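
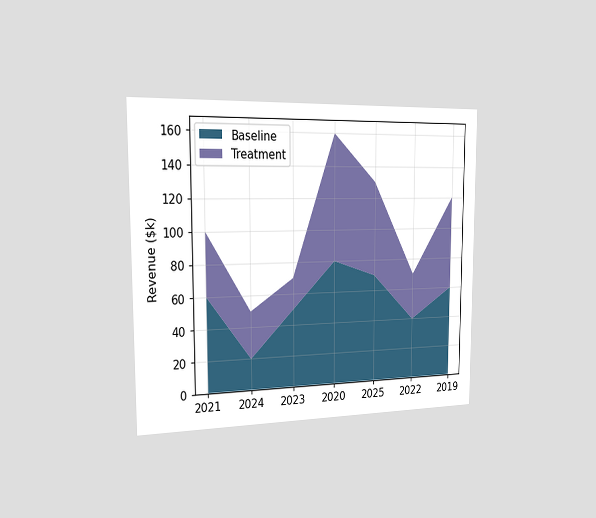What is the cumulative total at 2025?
The chart is viewed slightly from the left. The stacked total at 2025 reaches $130k.

$130k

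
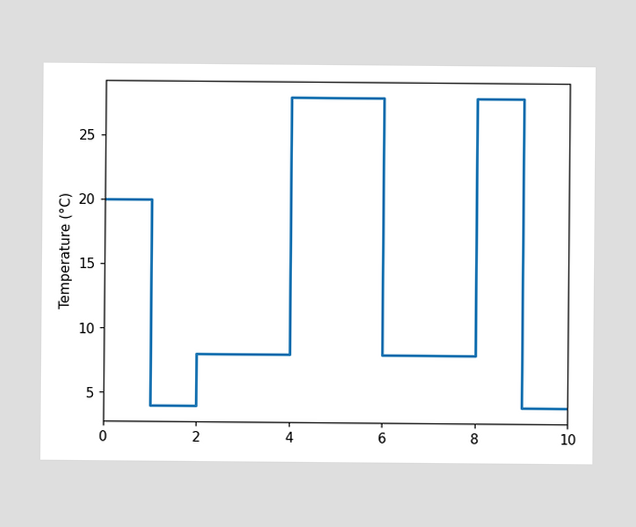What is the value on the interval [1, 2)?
4°C

On [1, 2) the step sits at 4°C.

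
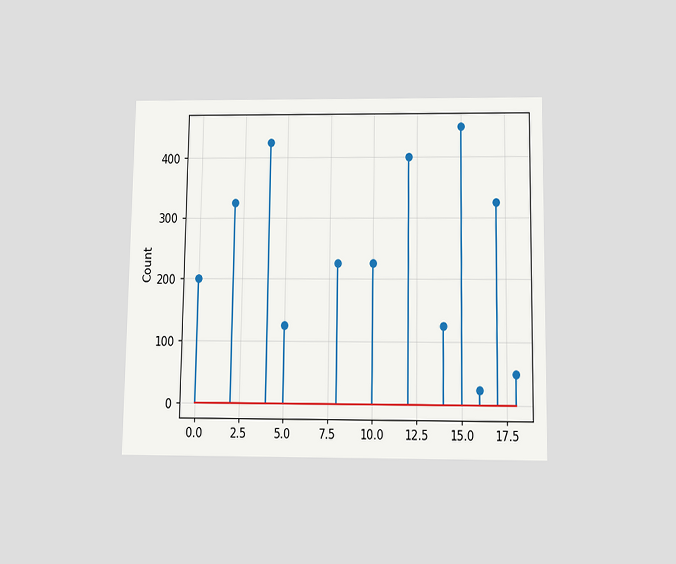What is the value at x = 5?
The chart is viewed slightly from below. The stem at x=5 reaches 125.

125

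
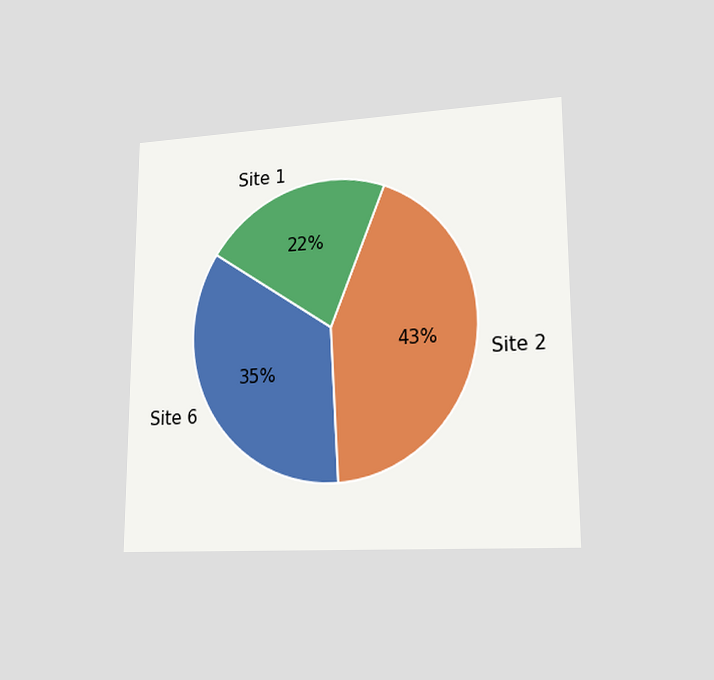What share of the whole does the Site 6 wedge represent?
35%

The chart is viewed at a slight angle. The Site 6 slice takes up 35% of the pie.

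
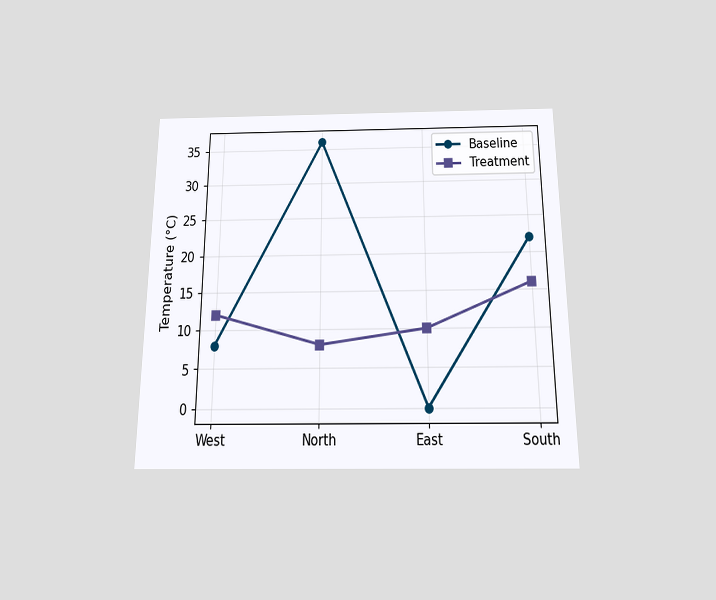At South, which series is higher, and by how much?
The chart is viewed slightly from below. At South, Baseline sits above the other line by 6°C.

Baseline, by 6°C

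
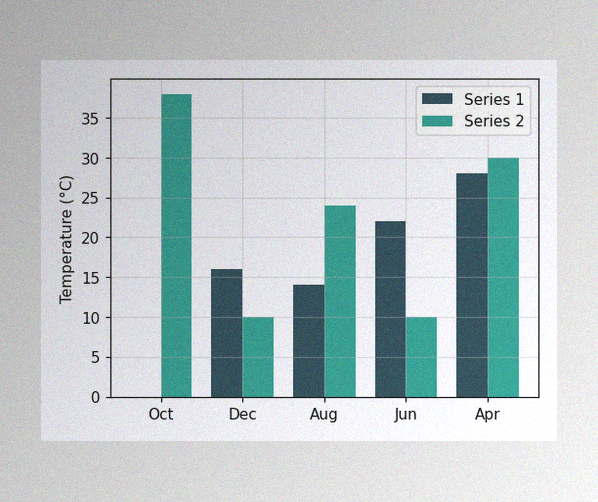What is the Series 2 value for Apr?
30°C

The image has some photo noise and uneven lighting. The Series 2 bar at Apr reaches 30°C on the y-axis.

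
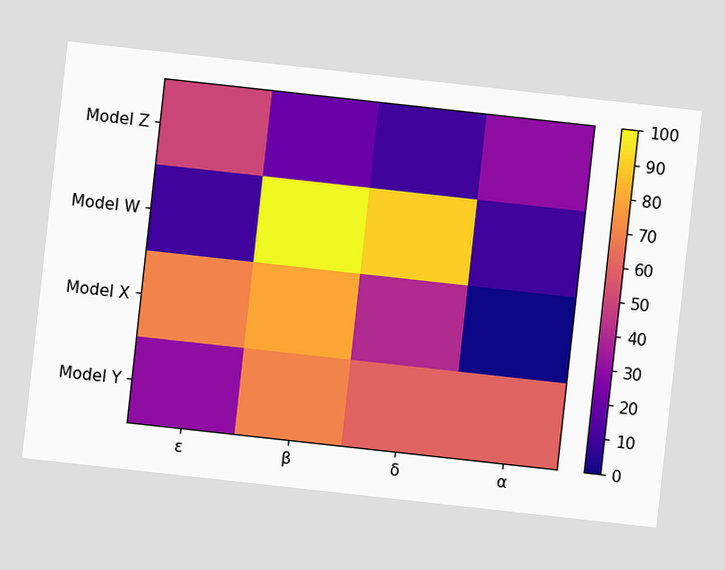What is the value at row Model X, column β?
80

The chart is tilted about 6° clockwise. Matching cell (Model X, β) against the colorbar gives 80.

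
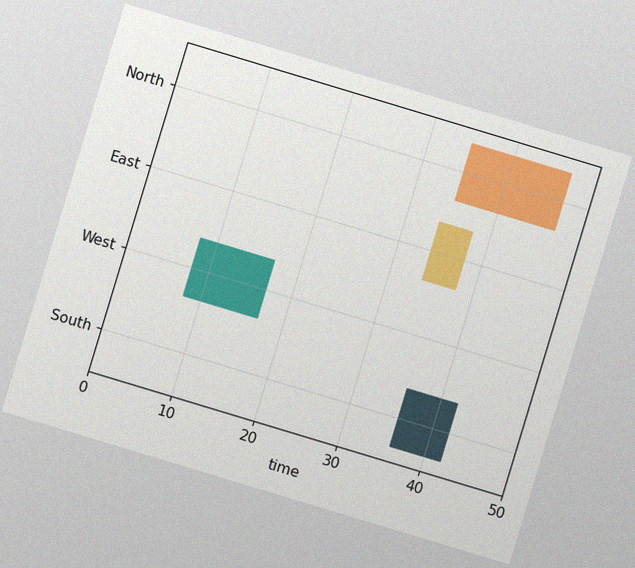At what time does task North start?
35

The chart is tilted about 17° clockwise, with some photo noise. The North bar begins at t=35.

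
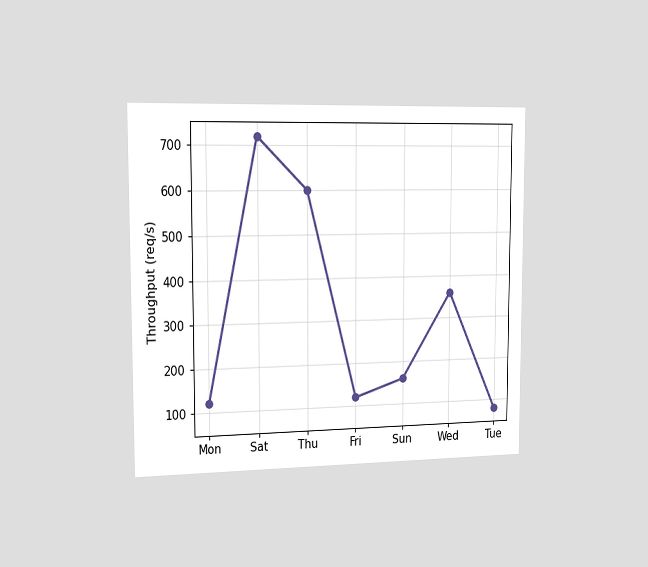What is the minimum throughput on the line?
The chart is viewed slightly from the left. The lowest point is at Tue, and reading across to the y-axis gives 80req/s.

80req/s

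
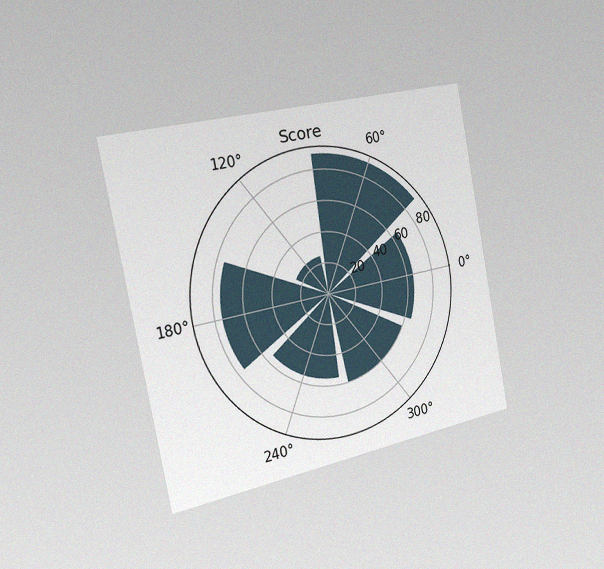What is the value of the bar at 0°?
65

The chart is tilted about 11° counter-clockwise and viewed slightly from the left, with some photo noise. The bar at 0° reaches 65 on the radial axis.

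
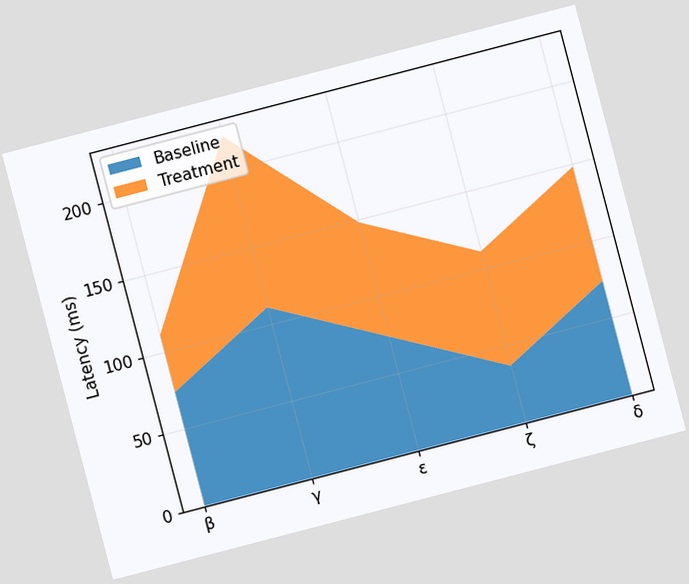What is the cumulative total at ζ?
111ms

The chart is tilted about 15° counter-clockwise. The stacked total at ζ reaches 111ms.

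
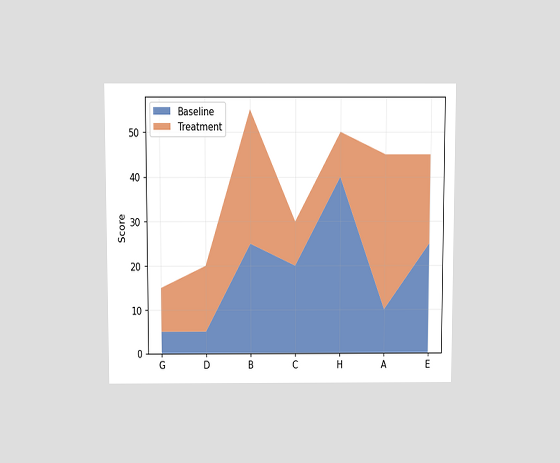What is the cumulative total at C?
The chart is viewed slightly from above. The stacked total at C reaches 30.

30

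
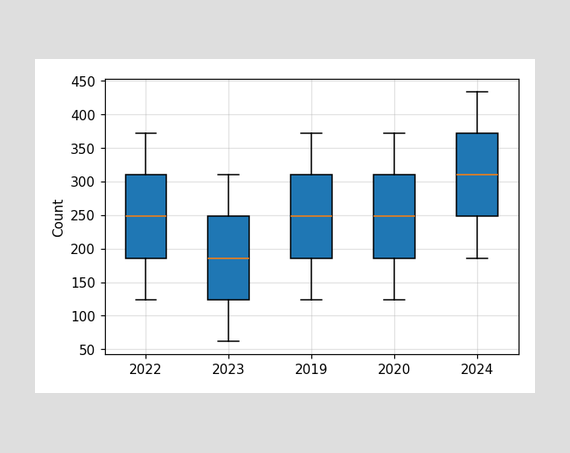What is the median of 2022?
248

The median line in the 2022 box sits at 248.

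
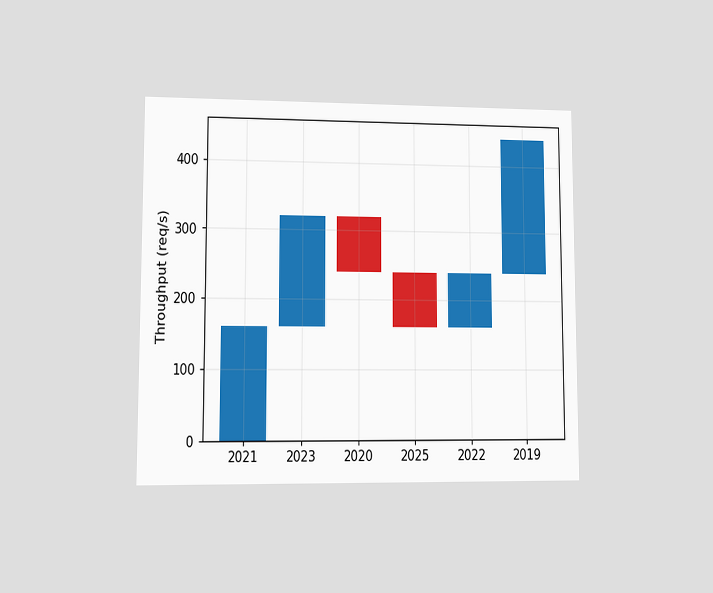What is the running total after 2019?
The chart is viewed at a slight angle. After 2019 the running total reaches 440req/s.

440req/s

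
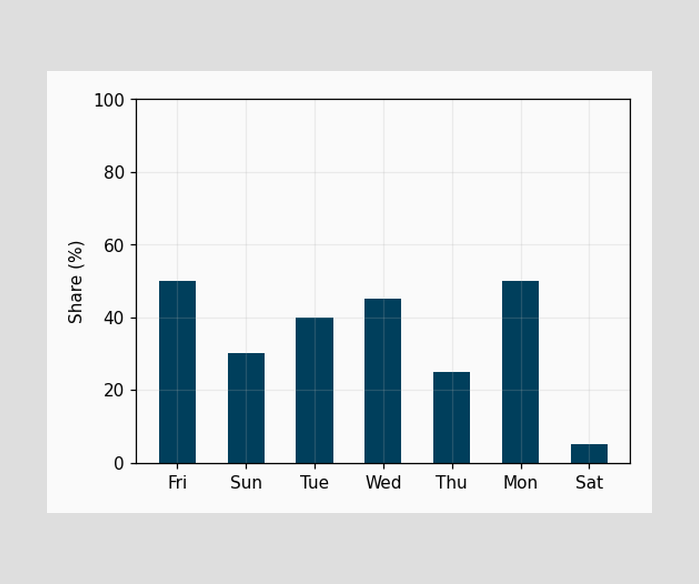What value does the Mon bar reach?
Reading along the chart's y-axis, the Mon bar reaches 50%.

50%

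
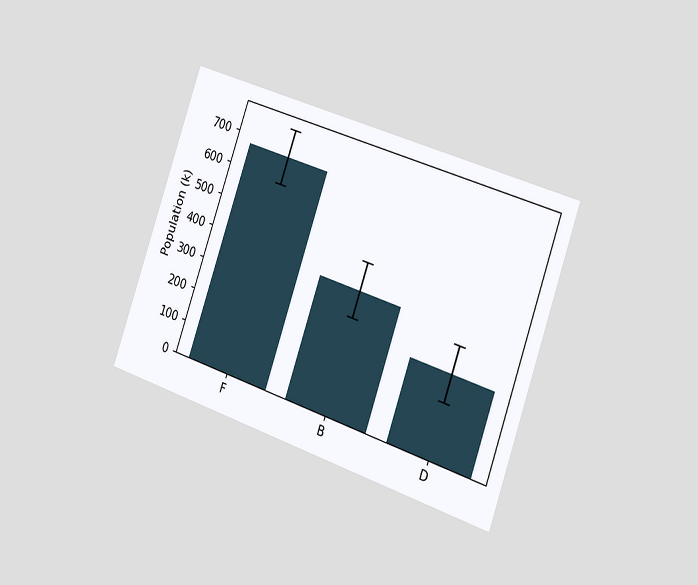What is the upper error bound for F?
The chart is tilted about 19° clockwise and viewed slightly from the right. The F bar's upper whisker reaches 756k.

756k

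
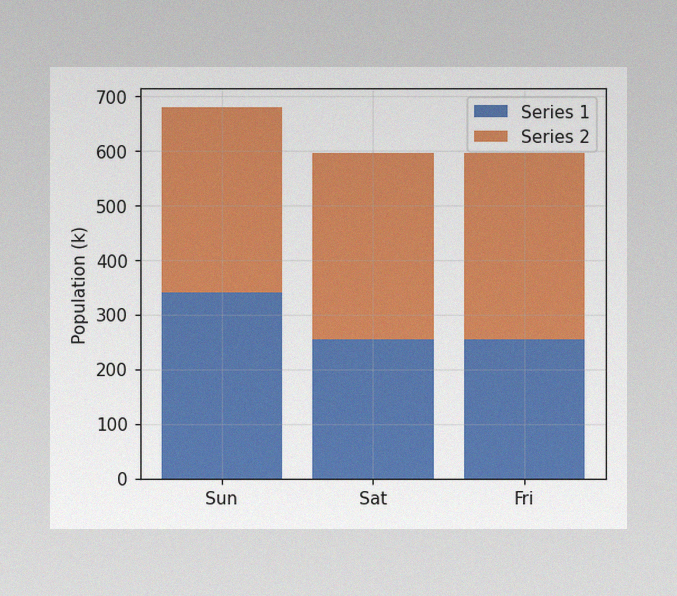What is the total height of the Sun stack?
680k

The image has some photo noise and uneven lighting. The Sun stack's top reaches 680k on the y-axis.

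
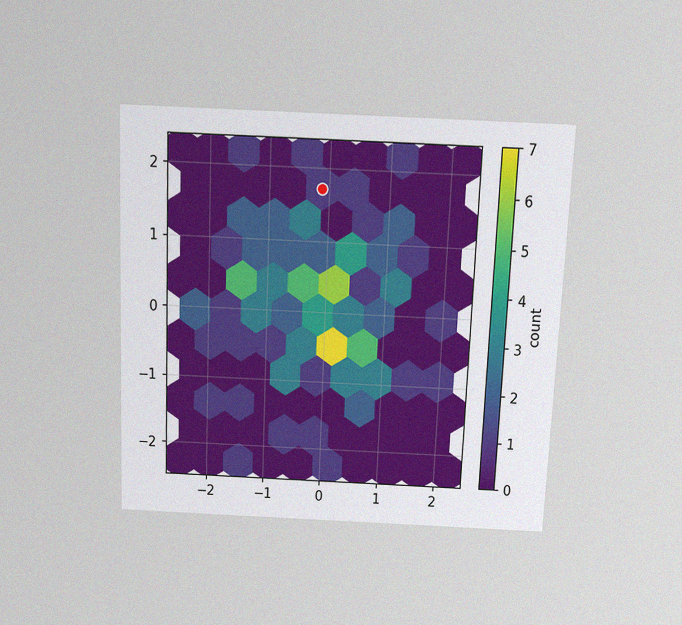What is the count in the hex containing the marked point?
The chart is tilted about 2° clockwise and viewed slightly from above, with some photo noise. The marked hex reads 1 on the colorbar.

1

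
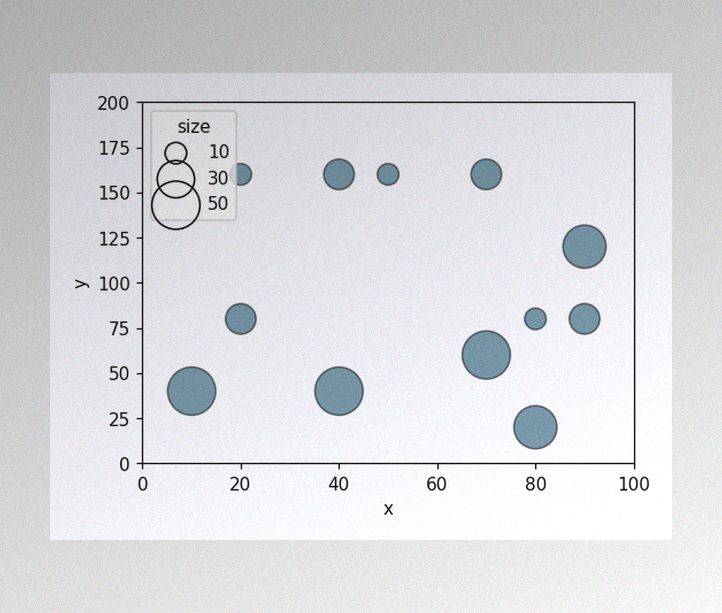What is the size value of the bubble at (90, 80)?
20

The image has some photo noise and uneven lighting. Matching the bubble at (90, 80) against the size legend gives 20.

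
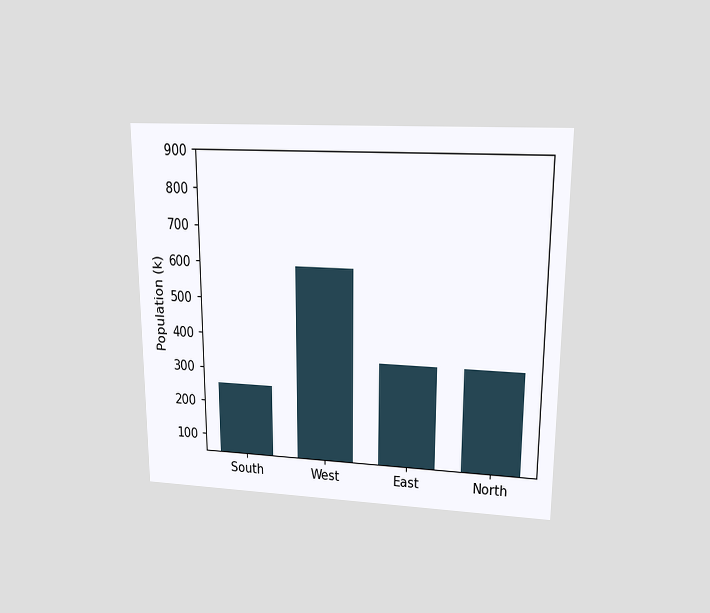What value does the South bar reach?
The chart is viewed at a slight angle. Reading along the chart's y-axis, the South bar reaches 255k.

255k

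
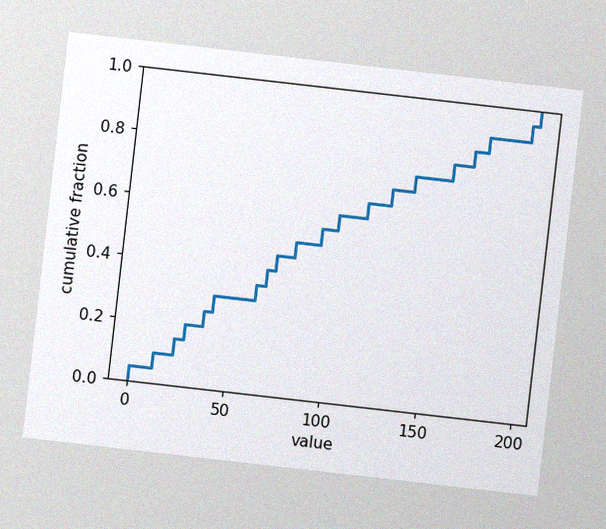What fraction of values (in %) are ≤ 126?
70%

The chart is tilted about 7° clockwise, with some photo noise. At x=126 the ECDF step is at 70%.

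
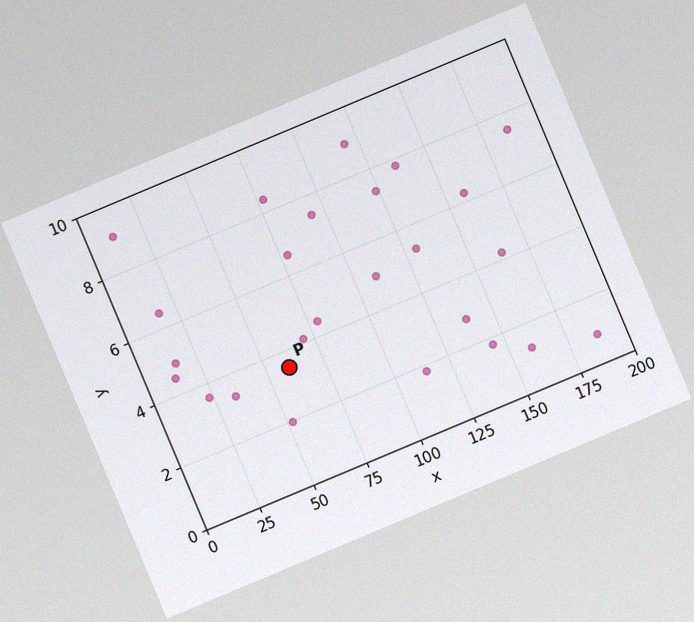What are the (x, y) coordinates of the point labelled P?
The chart is tilted about 23° counter-clockwise, with some photo noise. Following the gridlines from P to each axis, P sits at (60, 3.5).

(60, 3.5)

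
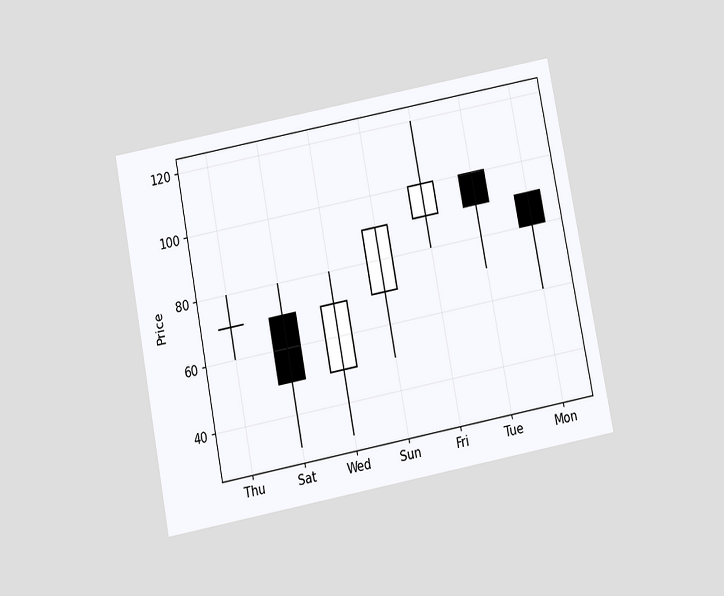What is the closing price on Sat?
The chart is tilted about 11° counter-clockwise and viewed slightly from below. The Sat candle closes at 50.

50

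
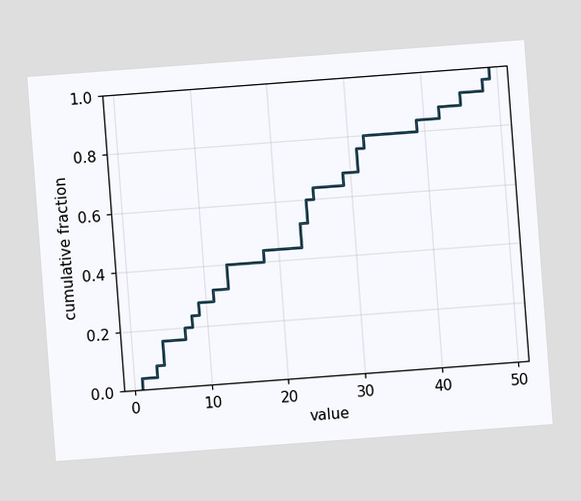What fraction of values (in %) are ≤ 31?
76%

The chart is tilted about 4° counter-clockwise. At x=31 the ECDF step is at 76%.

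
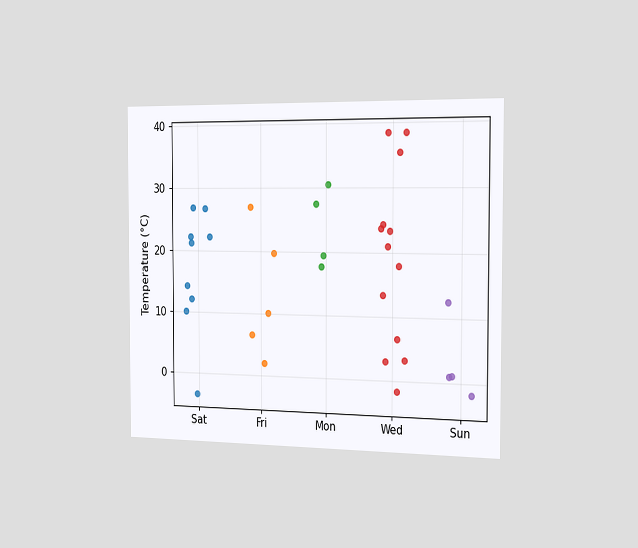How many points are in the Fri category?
The chart is viewed slightly from the right. Counting the markers in the Fri column gives 5.

5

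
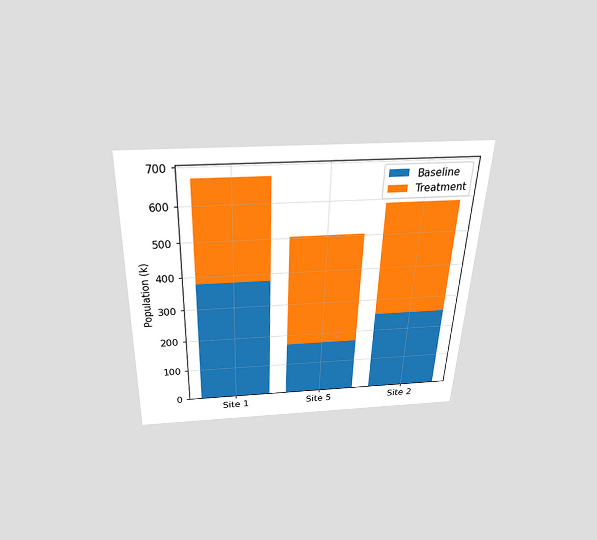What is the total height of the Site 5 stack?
504k

The chart is tilted about 2° clockwise and viewed slightly from above. The Site 5 stack's top reaches 504k on the y-axis.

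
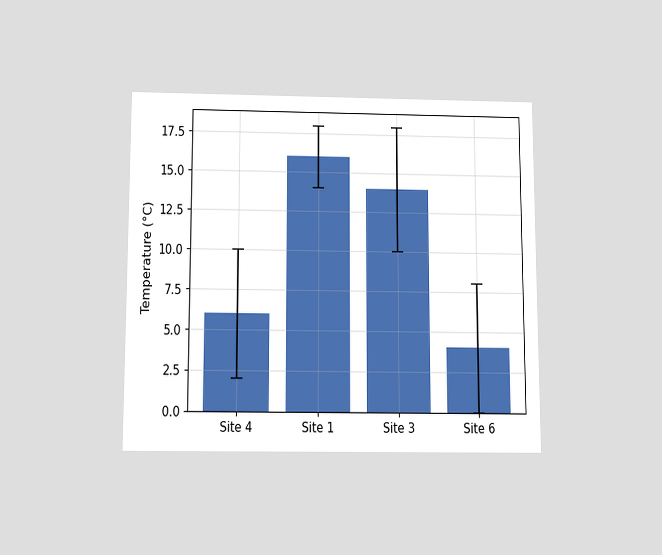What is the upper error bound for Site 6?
The chart is viewed slightly from below. The Site 6 bar's upper whisker reaches 8°C.

8°C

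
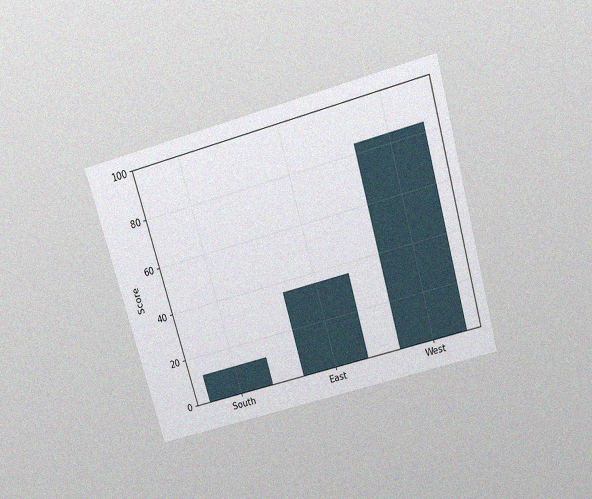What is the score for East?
36

The chart is tilted about 16° counter-clockwise and viewed slightly from above, with some photo noise. Reading along the chart's y-axis, the East bar reaches 36.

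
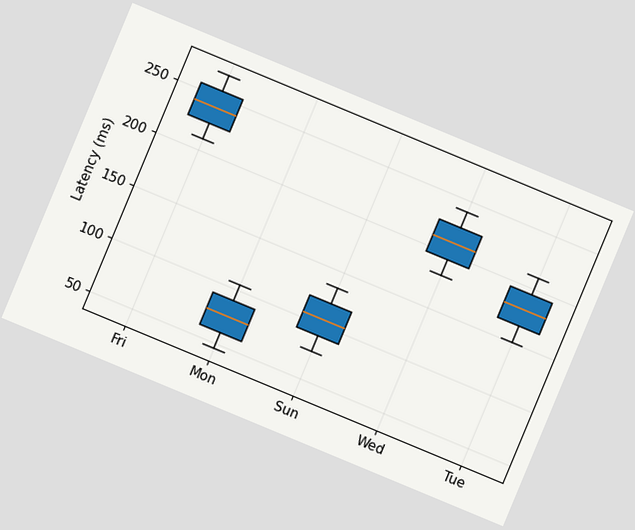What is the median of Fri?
The chart is tilted about 23° clockwise. The median line in the Fri box sits at 240ms.

240ms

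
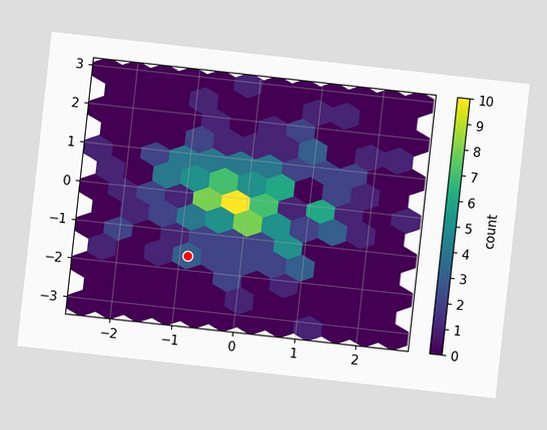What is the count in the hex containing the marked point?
The chart is tilted about 6° clockwise. The marked hex reads 3 on the colorbar.

3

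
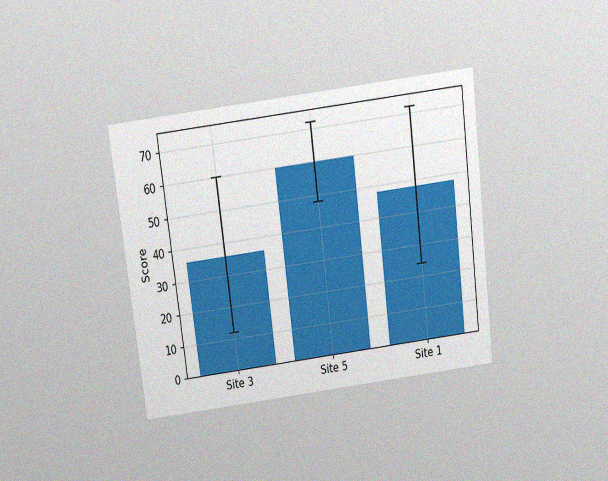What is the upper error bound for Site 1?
The chart is tilted about 7° counter-clockwise and viewed slightly from above, with some photo noise. The Site 1 bar's upper whisker reaches 72.

72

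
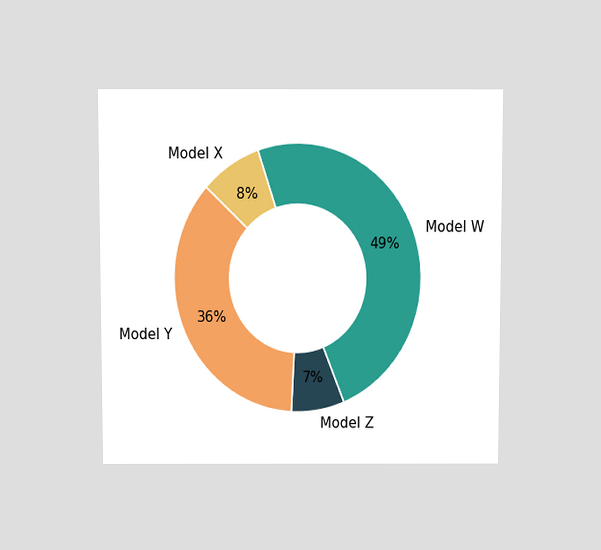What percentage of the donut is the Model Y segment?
36%

The chart is viewed slightly from above. The Model Y segment takes up 36% of the ring.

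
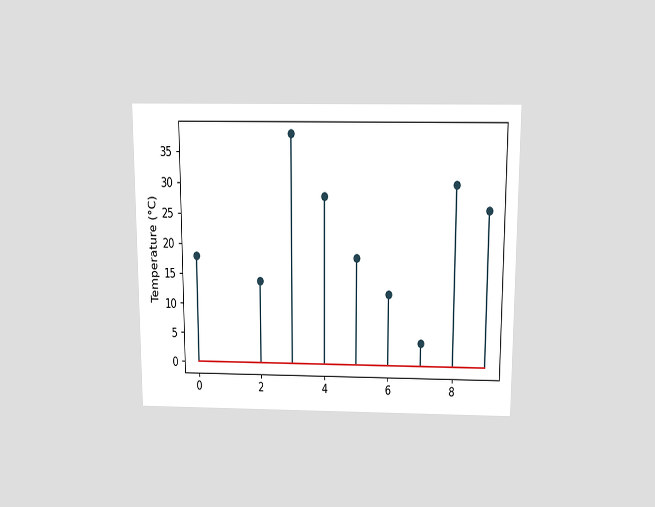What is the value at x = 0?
The chart is viewed slightly from above. The stem at x=0 reaches 18°C.

18°C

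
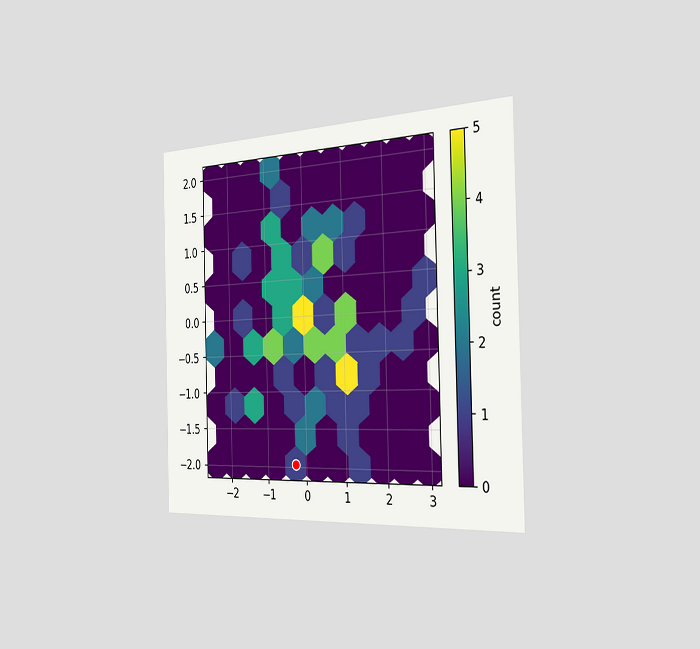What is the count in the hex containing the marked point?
The chart is viewed slightly from the right. The marked hex reads 1 on the colorbar.

1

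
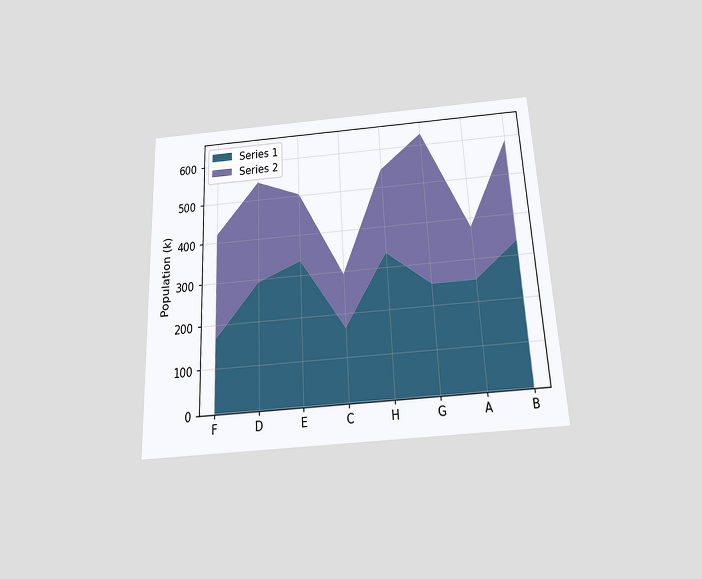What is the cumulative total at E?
The chart is tilted about 3° counter-clockwise and viewed slightly from below. The stacked total at E reaches 504k.

504k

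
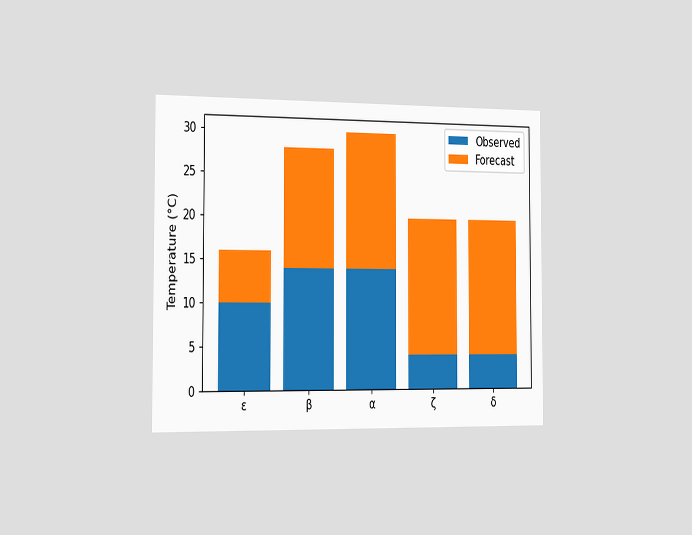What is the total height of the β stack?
28°C

The chart is viewed slightly from the left. The β stack's top reaches 28°C on the y-axis.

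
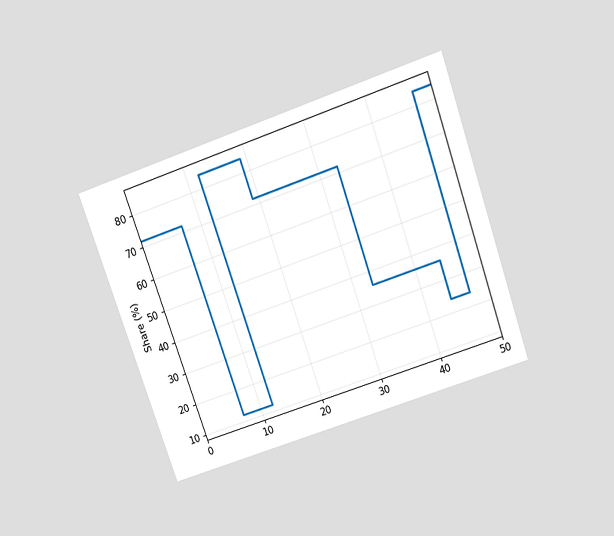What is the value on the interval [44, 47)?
24%

The chart is tilted about 19° counter-clockwise and viewed slightly from above. On [44, 47) the step sits at 24%.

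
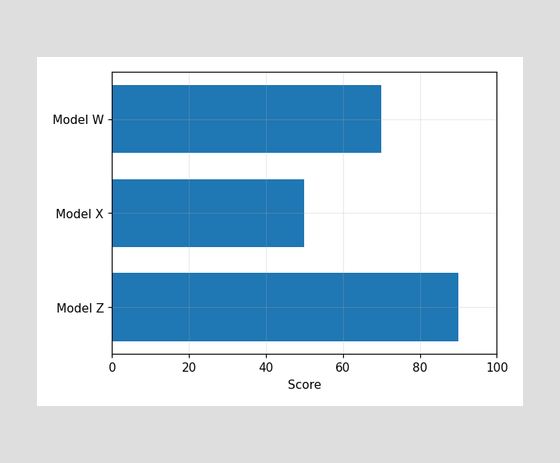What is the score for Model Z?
Reading along the chart's x-axis, the Model Z bar reaches 90.

90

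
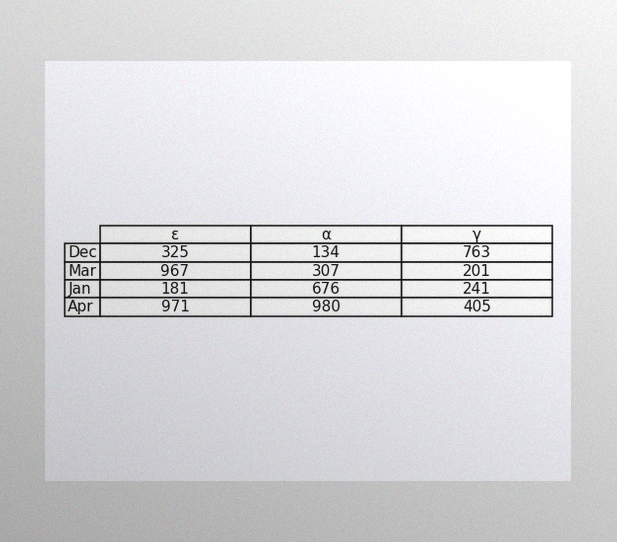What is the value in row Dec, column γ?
763

The image has some photo noise and uneven lighting. The (Dec, γ) cell reads 763.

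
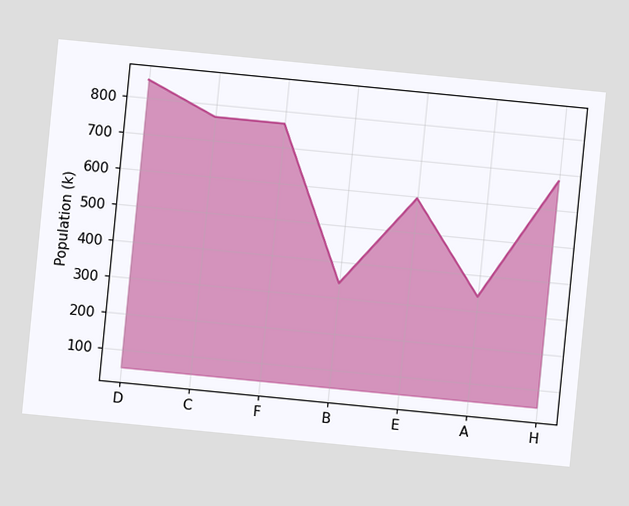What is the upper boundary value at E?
595k

The chart is tilted about 6° clockwise. At E the upper boundary is at 595k.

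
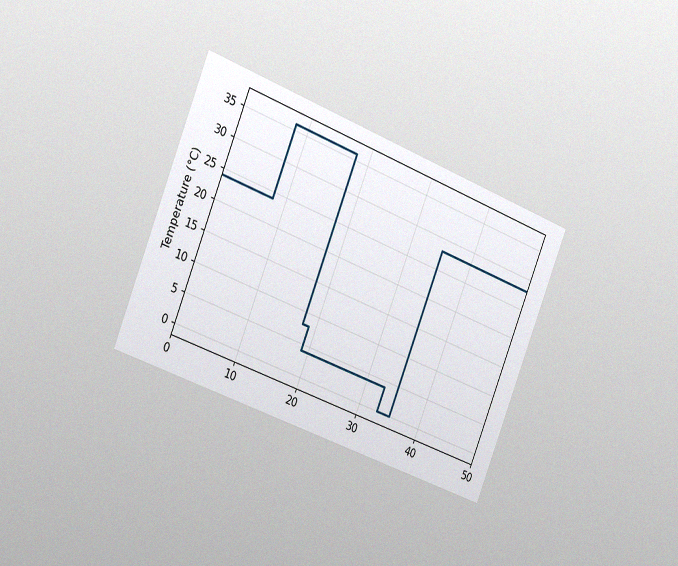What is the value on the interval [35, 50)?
28°C

The chart is tilted about 22° clockwise and viewed slightly from the left, with some photo noise. On [35, 50) the step sits at 28°C.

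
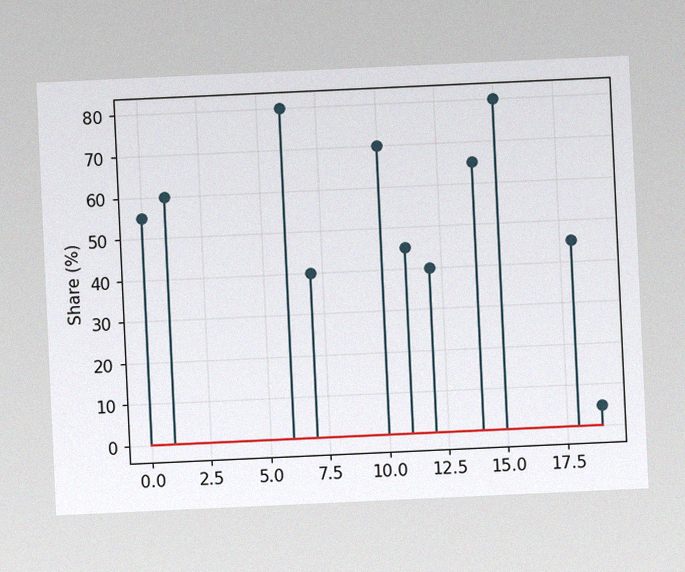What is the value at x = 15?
80%

The chart is tilted about 3° counter-clockwise, with some photo noise. The stem at x=15 reaches 80%.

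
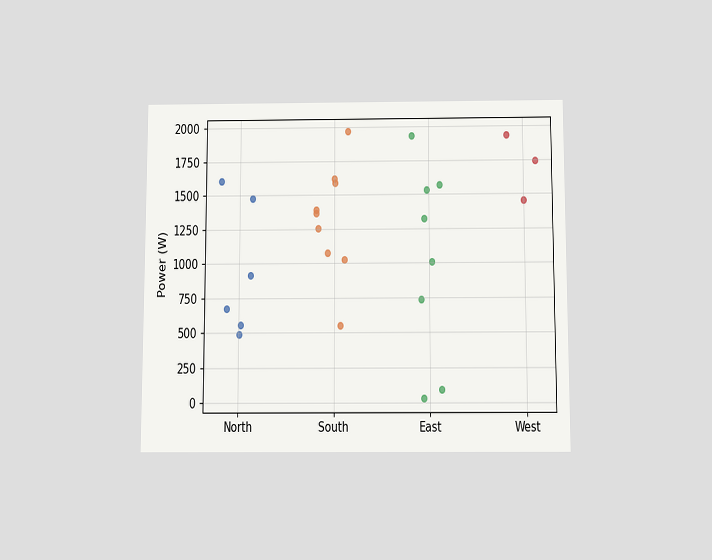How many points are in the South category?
9

The chart is viewed slightly from below. Counting the markers in the South column gives 9.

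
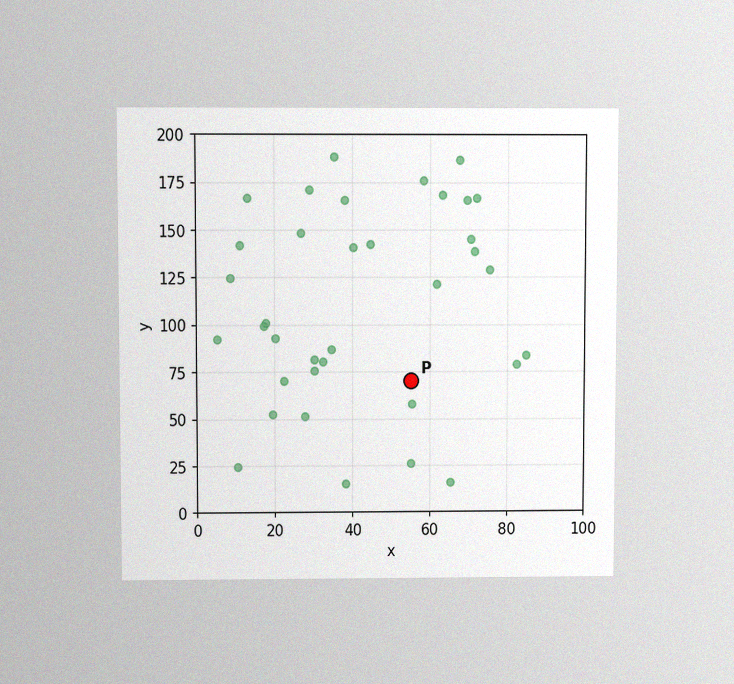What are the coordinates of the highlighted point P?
(55, 70)

The chart is viewed slightly from above, with some photo noise. Following the gridlines from P to each axis, P sits at (55, 70).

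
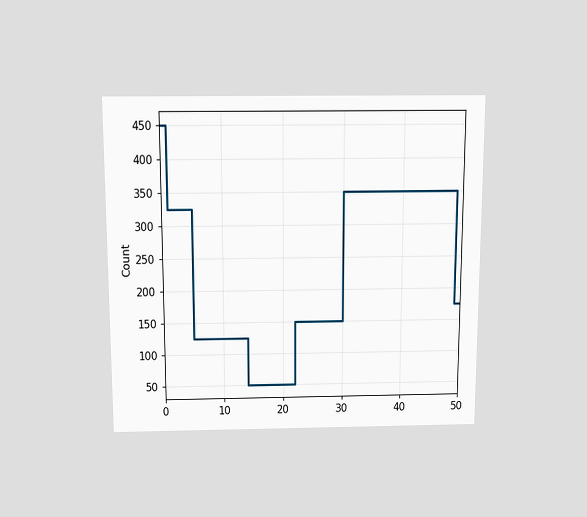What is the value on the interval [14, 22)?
50

The chart is viewed slightly from above. On [14, 22) the step sits at 50.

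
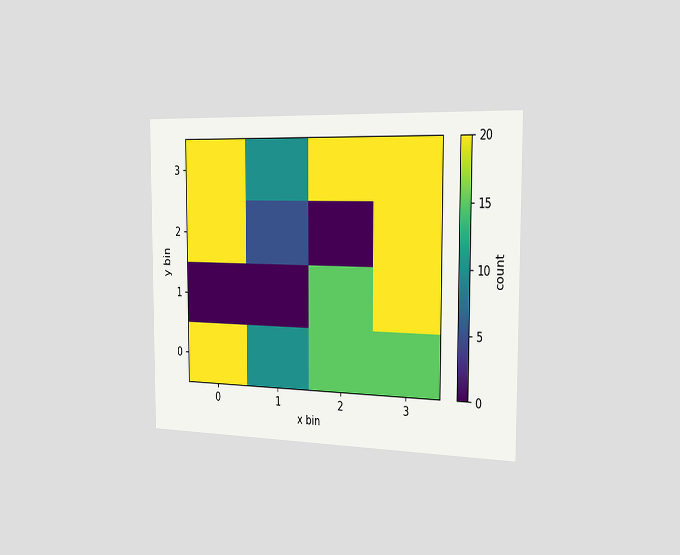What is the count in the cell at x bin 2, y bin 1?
The chart is viewed slightly from the right. Matching the cell (2, 1) against the colorbar gives 15.

15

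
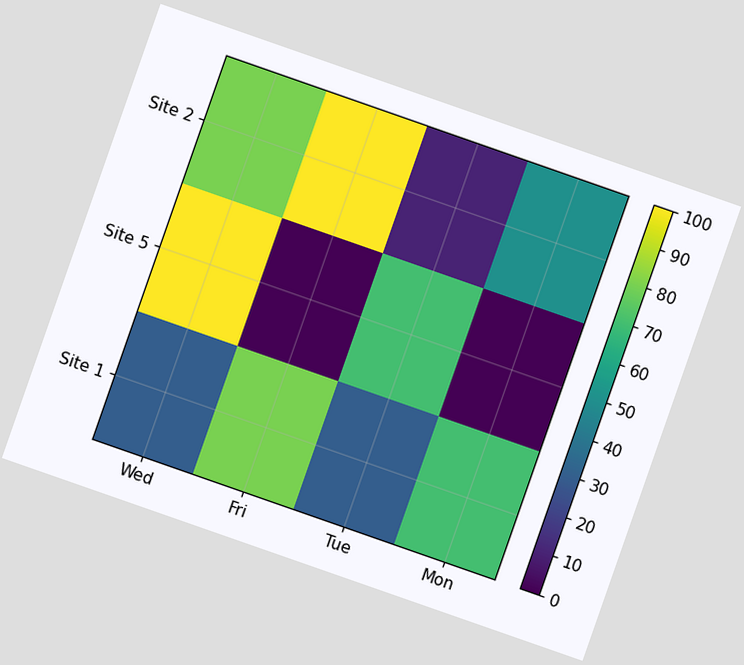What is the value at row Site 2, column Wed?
80

The chart is tilted about 19° clockwise. Matching cell (Site 2, Wed) against the colorbar gives 80.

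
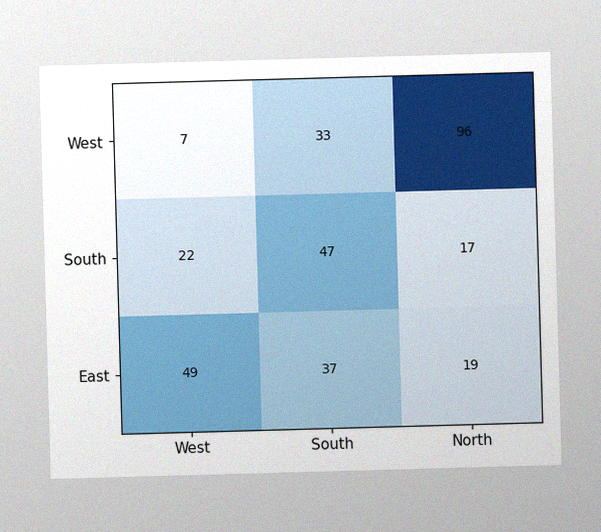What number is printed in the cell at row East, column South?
37

The image has some photo noise and uneven lighting. The (East, South) cell reads 37.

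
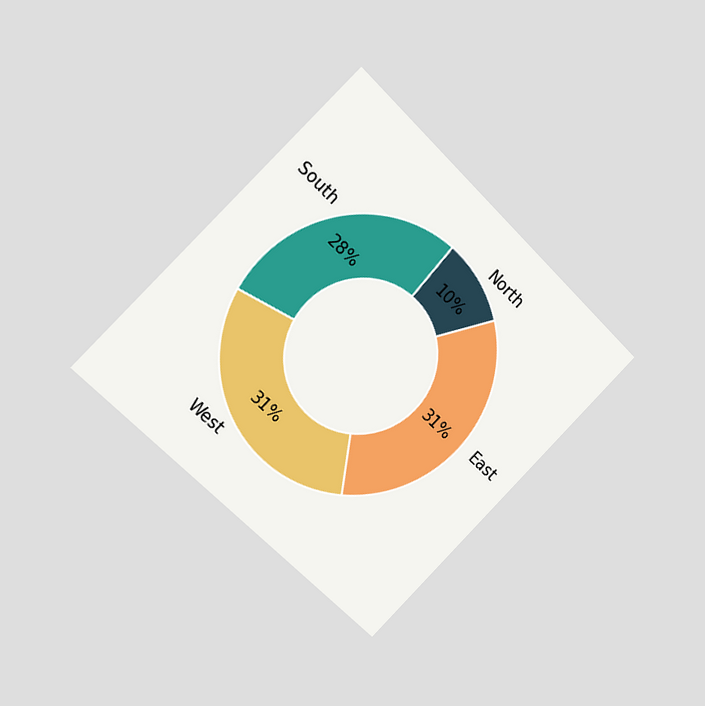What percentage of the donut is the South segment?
The chart is tilted about 45° clockwise and viewed slightly from the left. The South segment takes up 28% of the ring.

28%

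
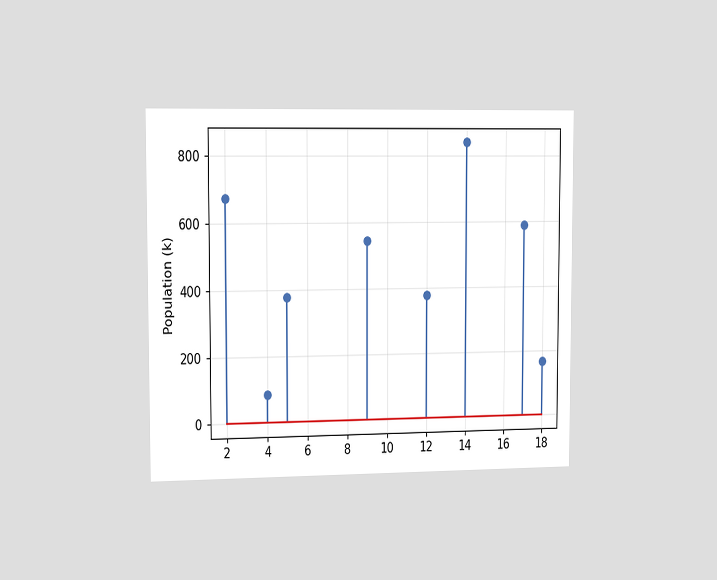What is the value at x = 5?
The chart is viewed slightly from the left. The stem at x=5 reaches 378k.

378k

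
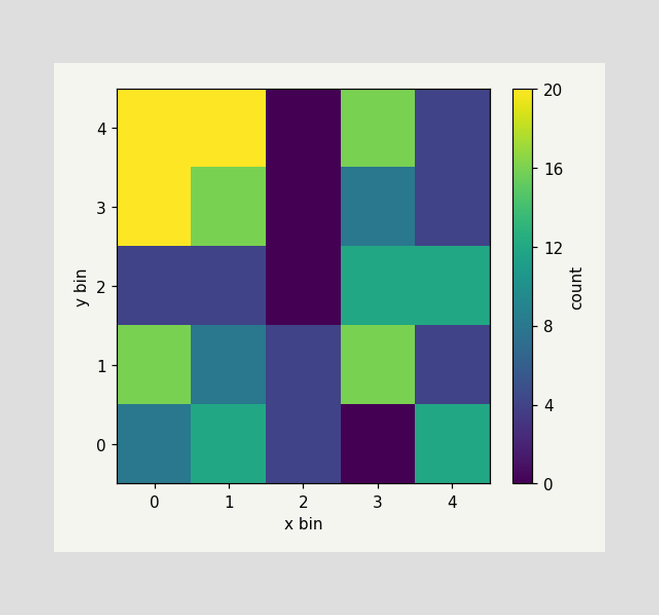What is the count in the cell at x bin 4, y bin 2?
12

Matching the cell (4, 2) against the colorbar gives 12.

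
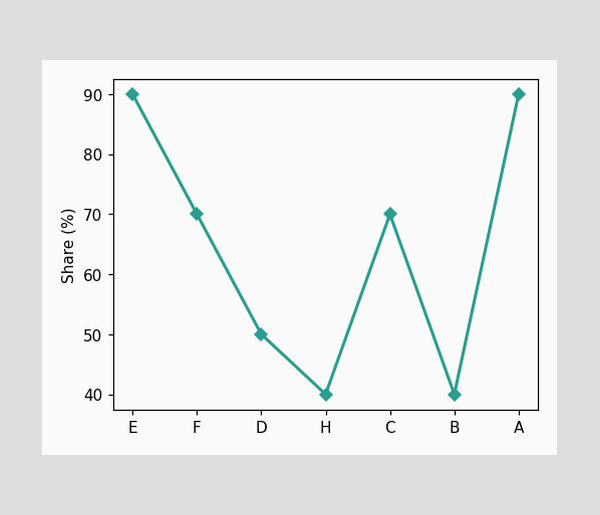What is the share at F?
At F, the line is at 70%.

70%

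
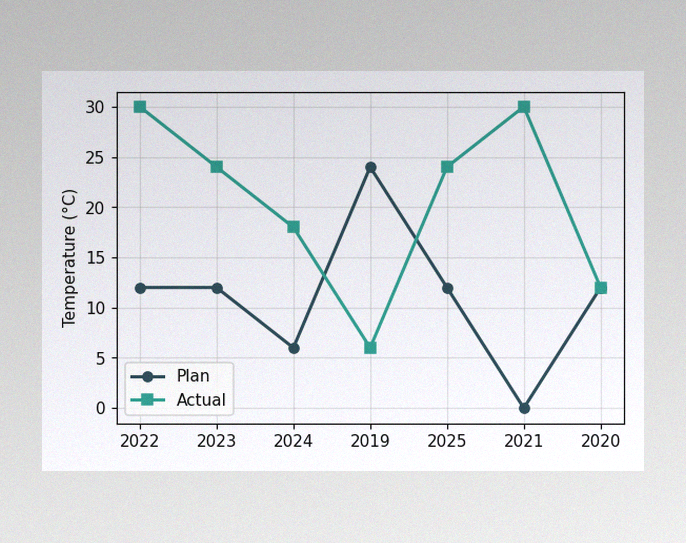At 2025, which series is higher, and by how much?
Actual, by 12°C

The image has some photo noise and uneven lighting. At 2025, Actual sits above the other line by 12°C.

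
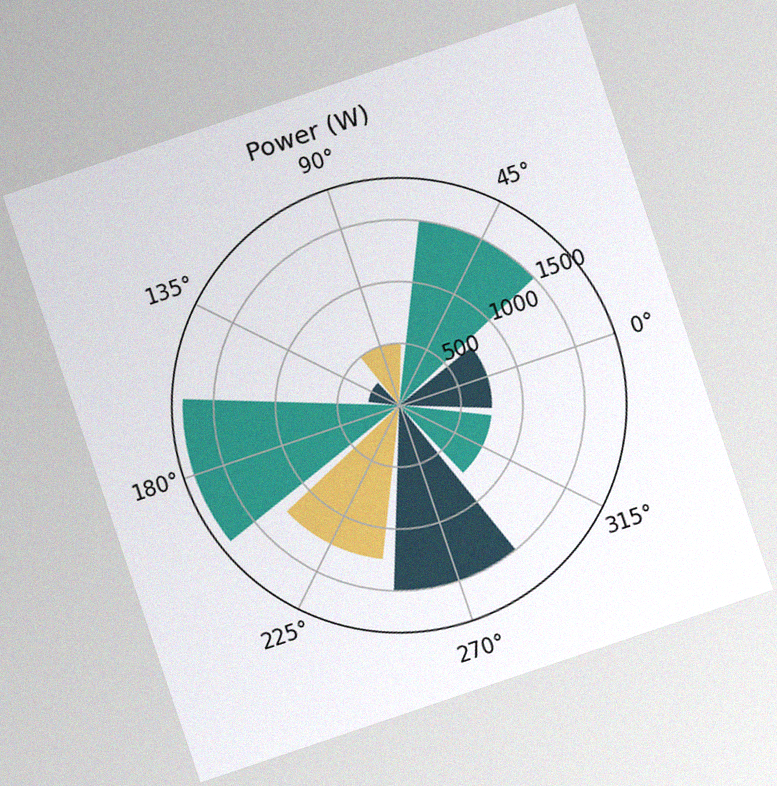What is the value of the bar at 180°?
The chart is tilted about 19° counter-clockwise, with some photo noise. The bar at 180° reaches 1750W on the radial axis.

1750W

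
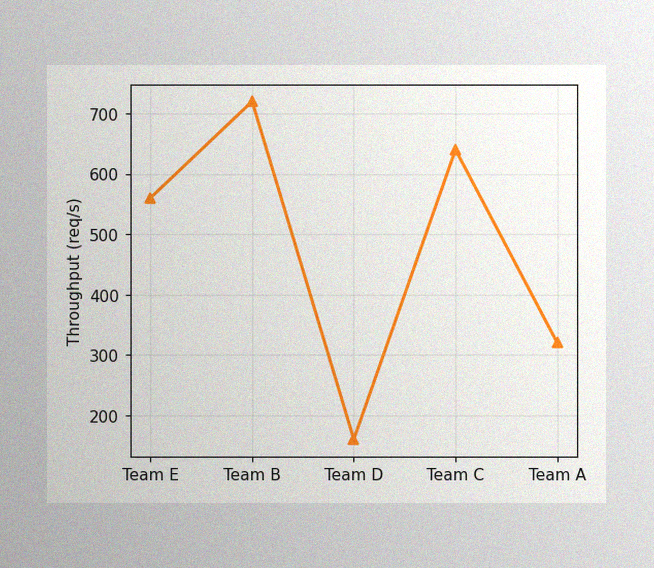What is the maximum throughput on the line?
The image has some photo noise and uneven lighting. The highest point is at Team B, and reading across to the y-axis gives 720req/s.

720req/s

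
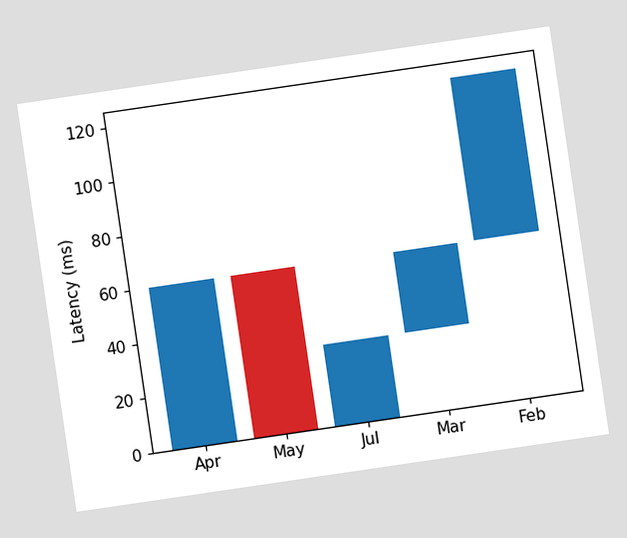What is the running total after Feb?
The chart is tilted about 8° counter-clockwise. After Feb the running total reaches 120ms.

120ms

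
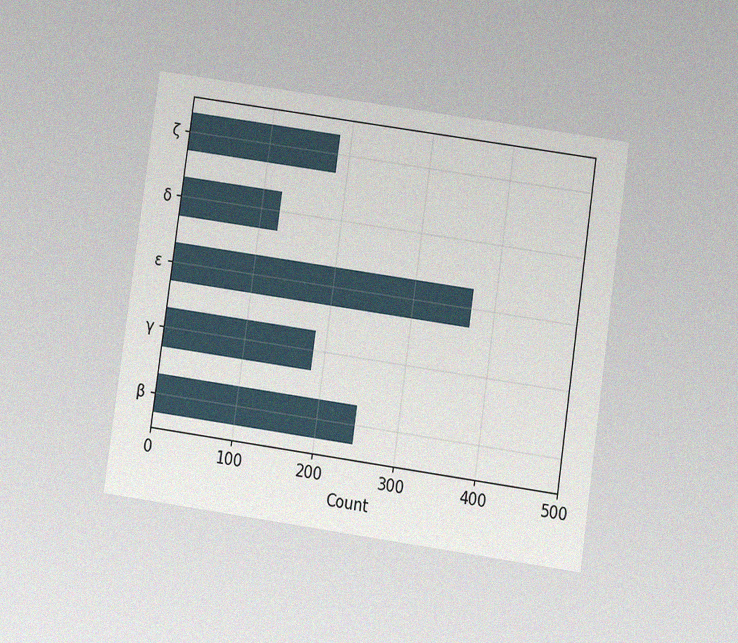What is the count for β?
248

The chart is tilted about 8° clockwise and viewed at a slight angle, with some photo noise. Reading along the chart's x-axis, the β bar reaches 248.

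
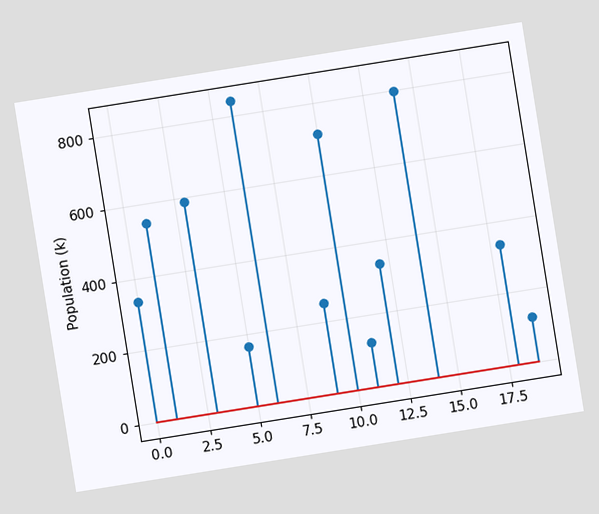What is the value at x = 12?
336k

The chart is tilted about 9° counter-clockwise. The stem at x=12 reaches 336k.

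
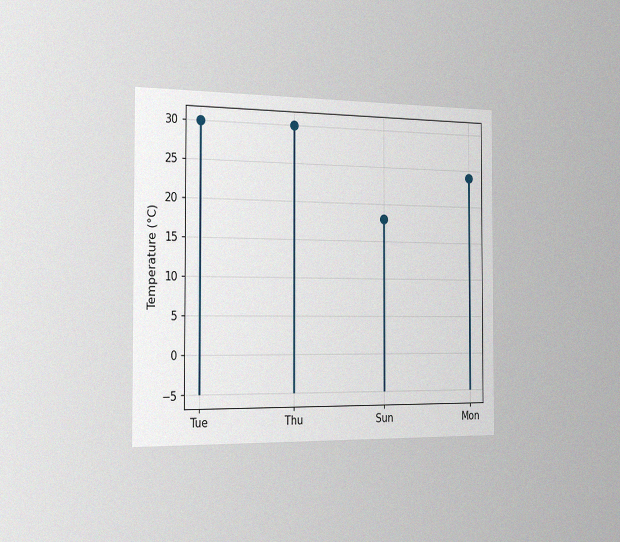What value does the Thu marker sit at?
The chart is viewed slightly from the left, with some photo noise. The Thu marker sits at 30°C.

30°C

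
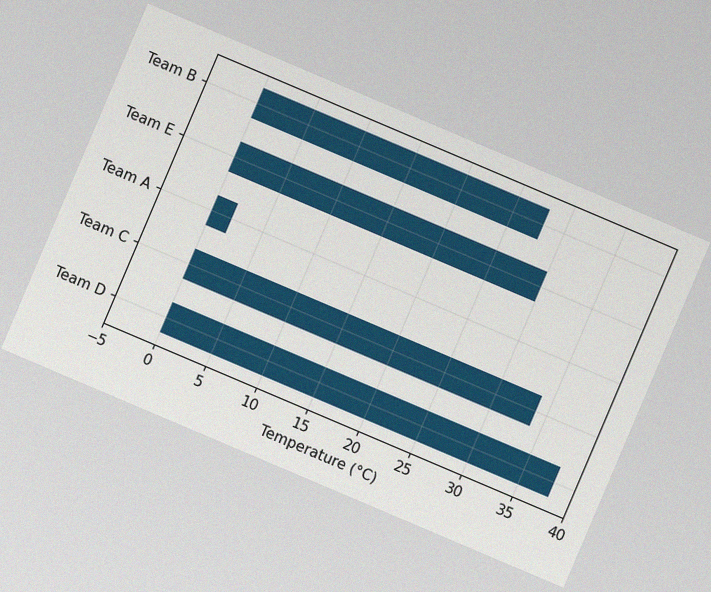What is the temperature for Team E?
The chart is tilted about 23° clockwise, with some photo noise. Reading along the chart's x-axis, the Team E bar reaches 30°C.

30°C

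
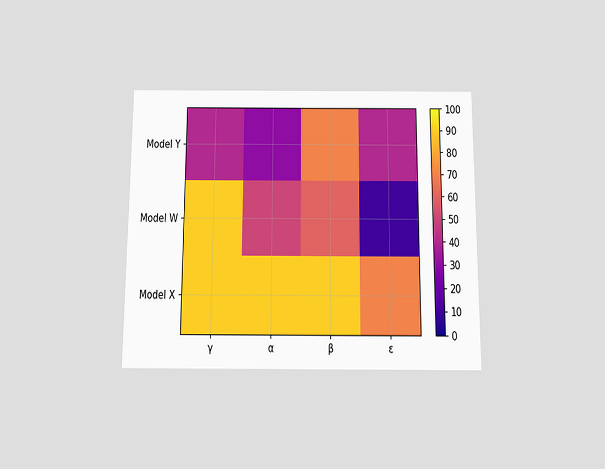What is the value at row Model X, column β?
90

The chart is viewed slightly from below. Matching cell (Model X, β) against the colorbar gives 90.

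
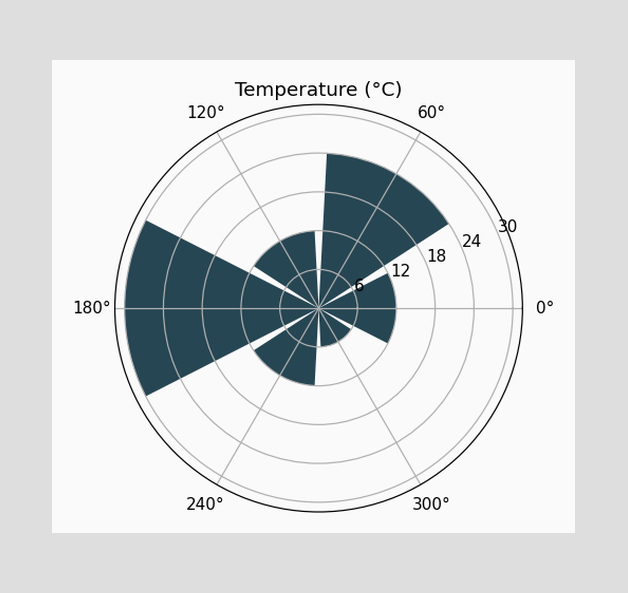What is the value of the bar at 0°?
The bar at 0° reaches 12°C on the radial axis.

12°C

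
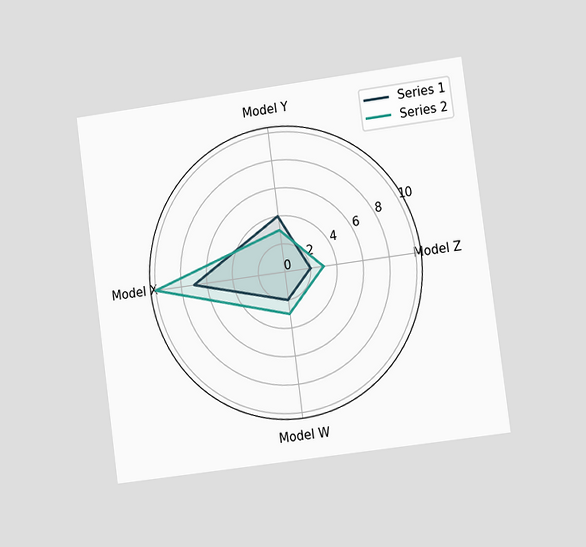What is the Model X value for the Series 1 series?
The chart is tilted about 7° counter-clockwise and viewed slightly from the right. On the Model X axis, Series 1 reaches 7.

7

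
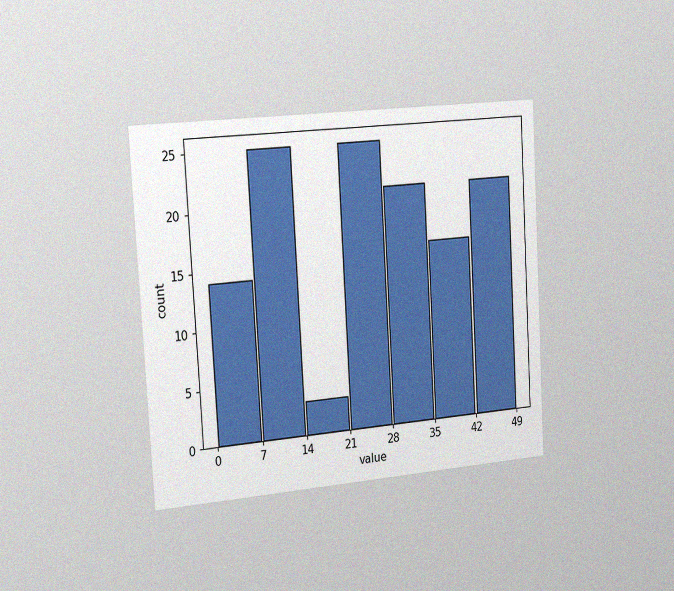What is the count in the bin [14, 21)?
The chart is tilted about 3° counter-clockwise and viewed slightly from the left, with some photo noise. The [14, 21) bin has height 3.

3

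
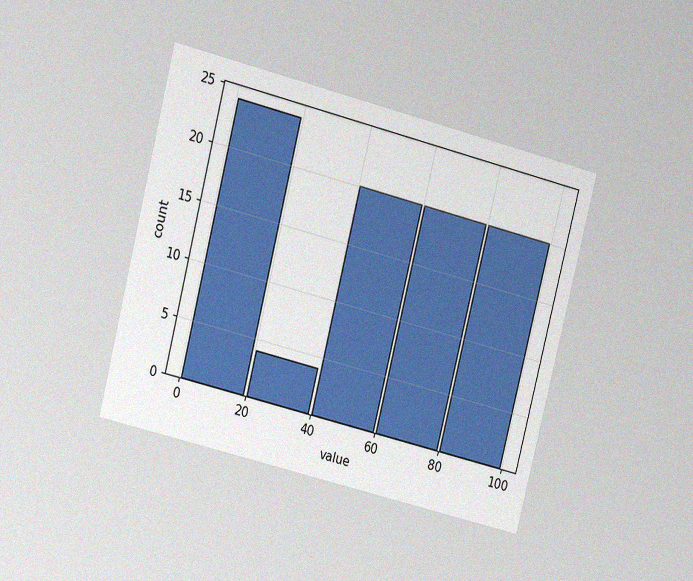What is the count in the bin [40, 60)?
20

The chart is tilted about 14° clockwise and viewed at a slight angle, with some photo noise. The [40, 60) bin has height 20.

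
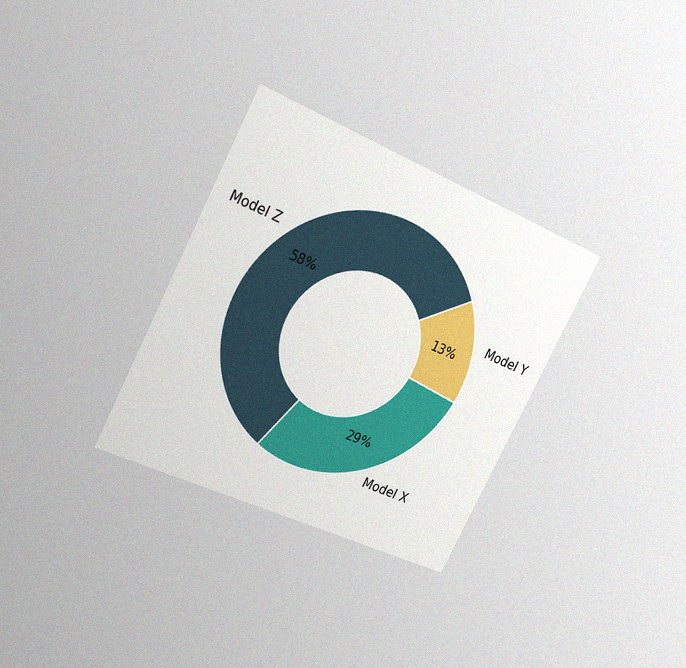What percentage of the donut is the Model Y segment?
The chart is tilted about 28° clockwise and viewed at a slight angle, with some photo noise. The Model Y segment takes up 13% of the ring.

13%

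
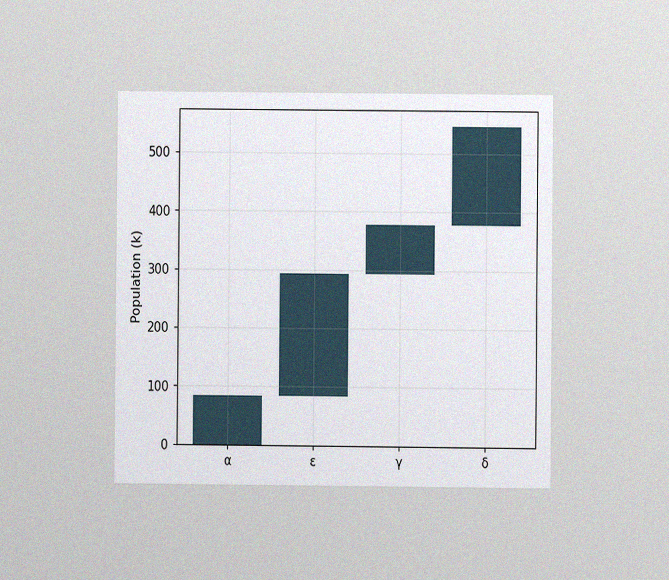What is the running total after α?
The chart is viewed at a slight angle, with some photo noise. After α the running total reaches 84k.

84k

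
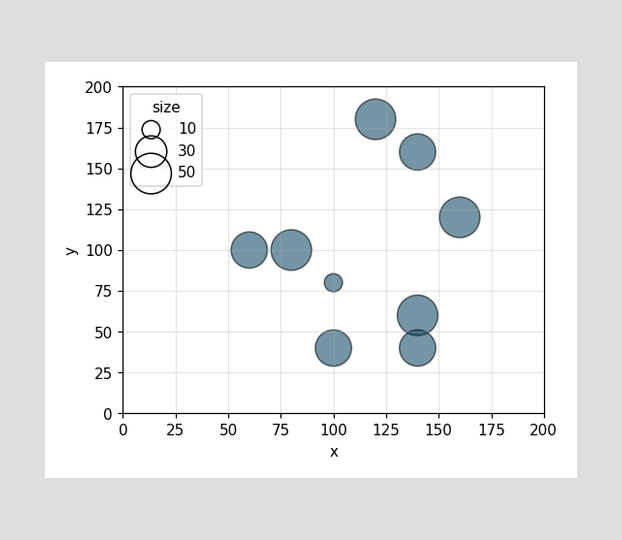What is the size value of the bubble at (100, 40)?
Matching the bubble at (100, 40) against the size legend gives 40.

40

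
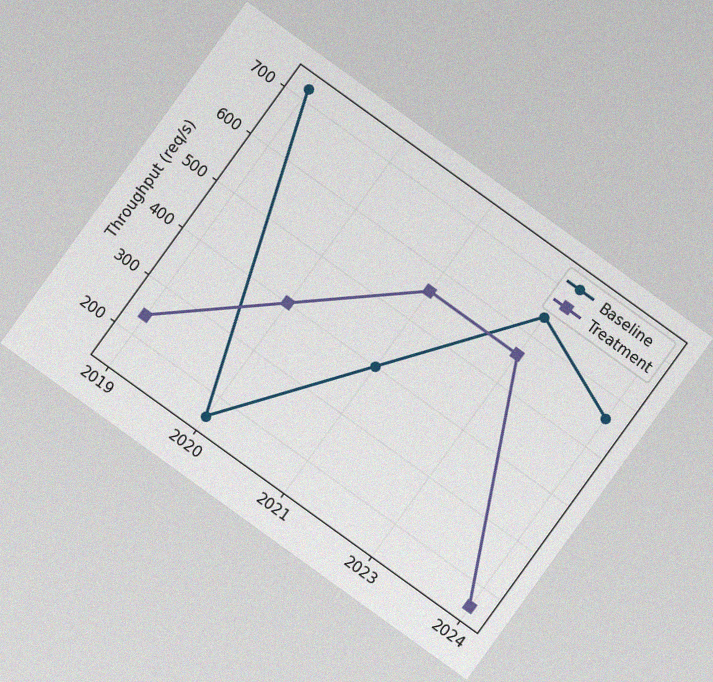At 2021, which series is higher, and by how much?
Treatment, by 160req/s

The chart is tilted about 36° clockwise, with some photo noise. At 2021, Treatment sits above the other line by 160req/s.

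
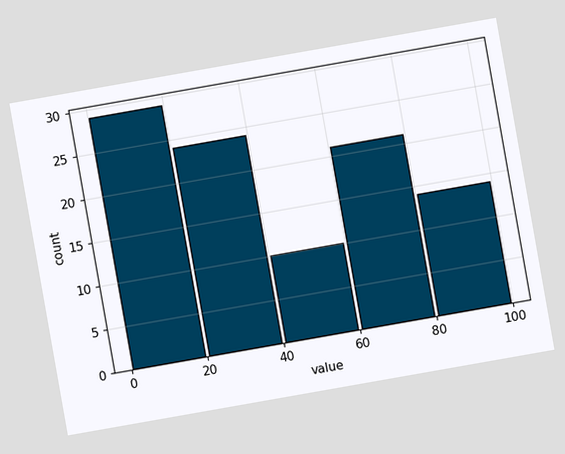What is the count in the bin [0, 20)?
29

The chart is tilted about 10° counter-clockwise. The [0, 20) bin has height 29.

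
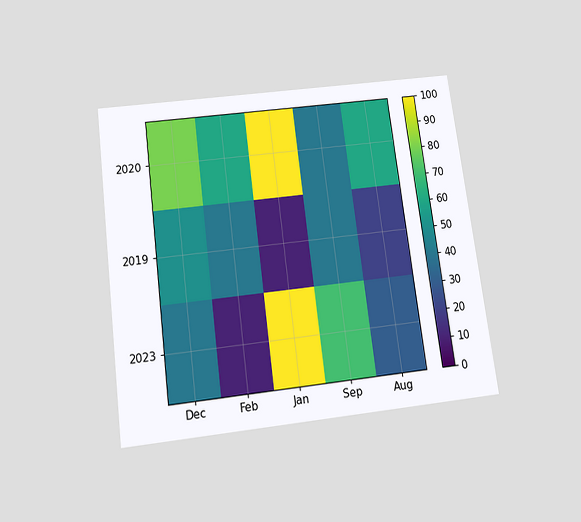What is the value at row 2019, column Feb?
40

The chart is tilted about 7° counter-clockwise and viewed slightly from below. Matching cell (2019, Feb) against the colorbar gives 40.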